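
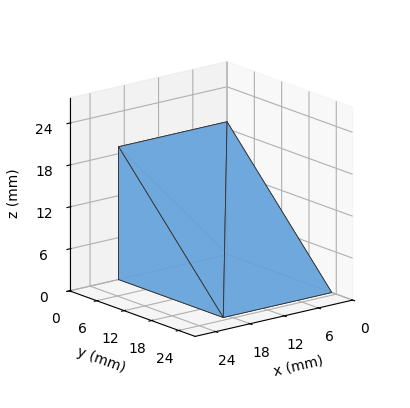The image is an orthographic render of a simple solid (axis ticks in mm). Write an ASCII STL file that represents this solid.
Reading the render: the shape is a wedge (ramp): 19 × 23 mm base, rising to 19 mm along the y=0 edge and sloping linearly to z=0 at y=23 (dimensions read to the nearest mm from the axis ticks). For the STL, each face is triangulated and given an outward normal.

solid part
  facet normal 0.0000 0.0000 -1.0000
    outer loop
      vertex 19.0 23.0 0.0
      vertex 19.0 0.0 0.0
      vertex 0.0 0.0 0.0
    endloop
  endfacet
  facet normal 0.0000 0.0000 -1.0000
    outer loop
      vertex 0.0 23.0 0.0
      vertex 19.0 23.0 0.0
      vertex 0.0 0.0 0.0
    endloop
  endfacet
  facet normal 0.0000 -1.0000 0.0000
    outer loop
      vertex 0.0 0.0 0.0
      vertex 19.0 0.0 0.0
      vertex 19.0 0.0 19.0
    endloop
  endfacet
  facet normal 0.0000 -1.0000 0.0000
    outer loop
      vertex 0.0 0.0 0.0
      vertex 19.0 0.0 19.0
      vertex 0.0 0.0 19.0
    endloop
  endfacet
  facet normal 0.0000 0.6369 0.7710
    outer loop
      vertex 0.0 0.0 19.0
      vertex 19.0 0.0 19.0
      vertex 19.0 23.0 0.0
    endloop
  endfacet
  facet normal 0.0000 0.6369 0.7710
    outer loop
      vertex 0.0 0.0 19.0
      vertex 19.0 23.0 0.0
      vertex 0.0 23.0 0.0
    endloop
  endfacet
  facet normal -1.0000 0.0000 0.0000
    outer loop
      vertex 0.0 0.0 19.0
      vertex 0.0 23.0 0.0
      vertex 0.0 0.0 0.0
    endloop
  endfacet
  facet normal 1.0000 0.0000 0.0000
    outer loop
      vertex 19.0 0.0 0.0
      vertex 19.0 23.0 0.0
      vertex 19.0 0.0 19.0
    endloop
  endfacet
endsolid part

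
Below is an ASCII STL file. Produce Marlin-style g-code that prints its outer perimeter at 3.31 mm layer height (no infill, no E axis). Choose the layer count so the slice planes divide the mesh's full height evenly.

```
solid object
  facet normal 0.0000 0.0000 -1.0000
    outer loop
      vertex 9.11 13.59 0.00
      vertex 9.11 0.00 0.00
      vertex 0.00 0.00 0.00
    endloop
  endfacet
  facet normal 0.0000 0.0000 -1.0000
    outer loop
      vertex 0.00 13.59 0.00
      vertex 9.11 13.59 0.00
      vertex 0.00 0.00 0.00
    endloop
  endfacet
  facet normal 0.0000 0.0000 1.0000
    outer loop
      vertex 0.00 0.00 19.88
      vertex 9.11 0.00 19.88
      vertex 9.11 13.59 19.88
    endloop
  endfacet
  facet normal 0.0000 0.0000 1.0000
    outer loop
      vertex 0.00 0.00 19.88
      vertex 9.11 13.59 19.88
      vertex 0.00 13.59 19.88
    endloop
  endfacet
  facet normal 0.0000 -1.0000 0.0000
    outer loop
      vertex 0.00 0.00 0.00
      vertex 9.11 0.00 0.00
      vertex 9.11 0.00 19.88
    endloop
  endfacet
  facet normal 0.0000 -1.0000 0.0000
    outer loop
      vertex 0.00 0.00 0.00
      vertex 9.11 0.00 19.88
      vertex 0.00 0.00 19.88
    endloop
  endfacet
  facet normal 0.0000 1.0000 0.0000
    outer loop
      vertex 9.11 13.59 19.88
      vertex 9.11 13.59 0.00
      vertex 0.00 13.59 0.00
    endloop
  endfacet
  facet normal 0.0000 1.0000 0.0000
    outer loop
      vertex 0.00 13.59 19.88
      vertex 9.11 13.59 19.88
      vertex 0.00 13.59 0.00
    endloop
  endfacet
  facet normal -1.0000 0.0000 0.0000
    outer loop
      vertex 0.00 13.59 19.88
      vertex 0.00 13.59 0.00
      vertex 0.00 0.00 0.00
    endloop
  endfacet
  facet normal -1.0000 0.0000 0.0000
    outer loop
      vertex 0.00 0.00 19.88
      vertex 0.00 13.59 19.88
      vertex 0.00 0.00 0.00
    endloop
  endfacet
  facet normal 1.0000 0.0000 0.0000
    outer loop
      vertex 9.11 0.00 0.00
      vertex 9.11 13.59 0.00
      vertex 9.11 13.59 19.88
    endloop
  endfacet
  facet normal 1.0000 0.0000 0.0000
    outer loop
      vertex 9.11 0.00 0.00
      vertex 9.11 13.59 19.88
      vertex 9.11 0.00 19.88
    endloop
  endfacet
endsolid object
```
; perimeter-only toolpath
G21 ; units = mm
G90 ; absolute positioning
G28 ; home
; layer 1
G0 Z3.31
G0 X0.00 Y0.00
G1 X9.11 Y0.00
G1 X9.11 Y13.59
G1 X0.00 Y13.59
G1 X0.00 Y0.00
; layer 2
G0 Z6.63
G0 X0.00 Y0.00
G1 X9.11 Y0.00
G1 X9.11 Y13.59
G1 X0.00 Y13.59
G1 X0.00 Y0.00
; layer 3
G0 Z9.94
G0 X0.00 Y0.00
G1 X9.11 Y0.00
G1 X9.11 Y13.59
G1 X0.00 Y13.59
G1 X0.00 Y0.00
; layer 4
G0 Z13.25
G0 X0.00 Y0.00
G1 X9.11 Y0.00
G1 X9.11 Y13.59
G1 X0.00 Y13.59
G1 X0.00 Y0.00
; layer 5
G0 Z16.57
G0 X0.00 Y0.00
G1 X9.11 Y0.00
G1 X9.11 Y13.59
G1 X0.00 Y13.59
G1 X0.00 Y0.00
; layer 6
G0 Z19.88
G0 X0.00 Y0.00
G1 X9.11 Y0.00
G1 X9.11 Y13.59
G1 X0.00 Y13.59
G1 X0.00 Y0.00
M2 ; end

The solid is a rectangular box, roughly 9.11 × 13.6 mm footprint and 19.9 mm tall. Slicing at Δz = 3.31 mm — 6 equal slices spanning the solid's height, so layer i sits at z = i·h/6 — gives 6 non-empty perimeters. Each is a 4-segment closed polygon; G0 lifts to the layer z and rapids to the start vertex, then G1 traces the edges.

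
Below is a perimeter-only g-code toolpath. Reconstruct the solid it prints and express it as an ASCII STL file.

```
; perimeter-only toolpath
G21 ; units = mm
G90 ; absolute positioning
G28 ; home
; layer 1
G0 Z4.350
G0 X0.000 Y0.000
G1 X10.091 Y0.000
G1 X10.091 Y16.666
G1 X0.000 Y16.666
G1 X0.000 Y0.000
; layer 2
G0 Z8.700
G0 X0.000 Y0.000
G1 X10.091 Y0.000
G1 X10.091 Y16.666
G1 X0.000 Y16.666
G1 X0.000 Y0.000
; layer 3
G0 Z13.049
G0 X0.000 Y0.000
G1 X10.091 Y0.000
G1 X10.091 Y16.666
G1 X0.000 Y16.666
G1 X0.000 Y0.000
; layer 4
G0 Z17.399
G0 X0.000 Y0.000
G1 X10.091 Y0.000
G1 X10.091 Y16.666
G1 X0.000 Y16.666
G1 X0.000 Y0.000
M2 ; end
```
solid part
  facet normal 0.0000 0.0000 -1.0000
    outer loop
      vertex 10.091 16.666 0.000
      vertex 10.091 0.000 0.000
      vertex 0.000 0.000 0.000
    endloop
  endfacet
  facet normal 0.0000 0.0000 -1.0000
    outer loop
      vertex 0.000 16.666 0.000
      vertex 10.091 16.666 0.000
      vertex 0.000 0.000 0.000
    endloop
  endfacet
  facet normal 0.0000 0.0000 1.0000
    outer loop
      vertex 0.000 0.000 17.399
      vertex 10.091 0.000 17.399
      vertex 10.091 16.666 17.399
    endloop
  endfacet
  facet normal 0.0000 0.0000 1.0000
    outer loop
      vertex 0.000 0.000 17.399
      vertex 10.091 16.666 17.399
      vertex 0.000 16.666 17.399
    endloop
  endfacet
  facet normal 0.0000 -1.0000 0.0000
    outer loop
      vertex 0.000 0.000 0.000
      vertex 10.091 0.000 0.000
      vertex 10.091 0.000 17.399
    endloop
  endfacet
  facet normal 0.0000 -1.0000 0.0000
    outer loop
      vertex 0.000 0.000 0.000
      vertex 10.091 0.000 17.399
      vertex 0.000 0.000 17.399
    endloop
  endfacet
  facet normal 0.0000 1.0000 0.0000
    outer loop
      vertex 10.091 16.666 17.399
      vertex 10.091 16.666 0.000
      vertex 0.000 16.666 0.000
    endloop
  endfacet
  facet normal 0.0000 1.0000 0.0000
    outer loop
      vertex 0.000 16.666 17.399
      vertex 10.091 16.666 17.399
      vertex 0.000 16.666 0.000
    endloop
  endfacet
  facet normal -1.0000 0.0000 0.0000
    outer loop
      vertex 0.000 16.666 17.399
      vertex 0.000 16.666 0.000
      vertex 0.000 0.000 0.000
    endloop
  endfacet
  facet normal -1.0000 0.0000 0.0000
    outer loop
      vertex 0.000 0.000 17.399
      vertex 0.000 16.666 17.399
      vertex 0.000 0.000 0.000
    endloop
  endfacet
  facet normal 1.0000 0.0000 0.0000
    outer loop
      vertex 10.091 0.000 0.000
      vertex 10.091 16.666 0.000
      vertex 10.091 16.666 17.399
    endloop
  endfacet
  facet normal 1.0000 0.0000 0.0000
    outer loop
      vertex 10.091 0.000 0.000
      vertex 10.091 16.666 17.399
      vertex 10.091 0.000 17.399
    endloop
  endfacet
endsolid part

The G0 Z moves step by Δz≈4.350 mm. Every layer's G1 loop is the same polygon, so the solid is a straight extrusion of it from z=0 to z≈17.4. Closing with flat bottom and top caps and triangulating gives 12 facets — a rectangular box, roughly 10.1 × 16.7 mm footprint and 17.4 mm tall.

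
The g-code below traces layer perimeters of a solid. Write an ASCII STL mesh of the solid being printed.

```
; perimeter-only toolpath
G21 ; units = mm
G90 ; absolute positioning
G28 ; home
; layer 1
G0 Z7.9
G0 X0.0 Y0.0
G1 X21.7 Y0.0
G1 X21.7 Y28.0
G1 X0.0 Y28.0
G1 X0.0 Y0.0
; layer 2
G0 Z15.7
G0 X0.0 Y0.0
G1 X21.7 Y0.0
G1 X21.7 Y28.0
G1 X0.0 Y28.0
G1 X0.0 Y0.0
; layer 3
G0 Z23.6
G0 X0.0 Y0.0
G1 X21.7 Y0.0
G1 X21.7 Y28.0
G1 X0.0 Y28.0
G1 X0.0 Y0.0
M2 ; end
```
solid part
  facet normal 0.0000 0.0000 -1.0000
    outer loop
      vertex 21.7 28.0 0.0
      vertex 21.7 0.0 0.0
      vertex 0.0 0.0 0.0
    endloop
  endfacet
  facet normal 0.0000 0.0000 -1.0000
    outer loop
      vertex 0.0 28.0 0.0
      vertex 21.7 28.0 0.0
      vertex 0.0 0.0 0.0
    endloop
  endfacet
  facet normal 0.0000 0.0000 1.0000
    outer loop
      vertex 0.0 0.0 23.6
      vertex 21.7 0.0 23.6
      vertex 21.7 28.0 23.6
    endloop
  endfacet
  facet normal 0.0000 0.0000 1.0000
    outer loop
      vertex 0.0 0.0 23.6
      vertex 21.7 28.0 23.6
      vertex 0.0 28.0 23.6
    endloop
  endfacet
  facet normal 0.0000 -1.0000 0.0000
    outer loop
      vertex 0.0 0.0 0.0
      vertex 21.7 0.0 0.0
      vertex 21.7 0.0 23.6
    endloop
  endfacet
  facet normal 0.0000 -1.0000 0.0000
    outer loop
      vertex 0.0 0.0 0.0
      vertex 21.7 0.0 23.6
      vertex 0.0 0.0 23.6
    endloop
  endfacet
  facet normal 0.0000 1.0000 0.0000
    outer loop
      vertex 21.7 28.0 23.6
      vertex 21.7 28.0 0.0
      vertex 0.0 28.0 0.0
    endloop
  endfacet
  facet normal 0.0000 1.0000 0.0000
    outer loop
      vertex 0.0 28.0 23.6
      vertex 21.7 28.0 23.6
      vertex 0.0 28.0 0.0
    endloop
  endfacet
  facet normal -1.0000 0.0000 0.0000
    outer loop
      vertex 0.0 28.0 23.6
      vertex 0.0 28.0 0.0
      vertex 0.0 0.0 0.0
    endloop
  endfacet
  facet normal -1.0000 0.0000 0.0000
    outer loop
      vertex 0.0 0.0 23.6
      vertex 0.0 28.0 23.6
      vertex 0.0 0.0 0.0
    endloop
  endfacet
  facet normal 1.0000 0.0000 0.0000
    outer loop
      vertex 21.7 0.0 0.0
      vertex 21.7 28.0 0.0
      vertex 21.7 28.0 23.6
    endloop
  endfacet
  facet normal 1.0000 0.0000 0.0000
    outer loop
      vertex 21.7 0.0 0.0
      vertex 21.7 28.0 23.6
      vertex 21.7 0.0 23.6
    endloop
  endfacet
endsolid part

The G0 Z moves step by Δz≈7.9 mm. Every layer's G1 loop is the same polygon, so the solid is a straight extrusion of it from z=0 to z≈23.6. Closing with flat bottom and top caps and triangulating gives 12 facets — a rectangular box, roughly 21.7 × 28 mm footprint and 23.6 mm tall.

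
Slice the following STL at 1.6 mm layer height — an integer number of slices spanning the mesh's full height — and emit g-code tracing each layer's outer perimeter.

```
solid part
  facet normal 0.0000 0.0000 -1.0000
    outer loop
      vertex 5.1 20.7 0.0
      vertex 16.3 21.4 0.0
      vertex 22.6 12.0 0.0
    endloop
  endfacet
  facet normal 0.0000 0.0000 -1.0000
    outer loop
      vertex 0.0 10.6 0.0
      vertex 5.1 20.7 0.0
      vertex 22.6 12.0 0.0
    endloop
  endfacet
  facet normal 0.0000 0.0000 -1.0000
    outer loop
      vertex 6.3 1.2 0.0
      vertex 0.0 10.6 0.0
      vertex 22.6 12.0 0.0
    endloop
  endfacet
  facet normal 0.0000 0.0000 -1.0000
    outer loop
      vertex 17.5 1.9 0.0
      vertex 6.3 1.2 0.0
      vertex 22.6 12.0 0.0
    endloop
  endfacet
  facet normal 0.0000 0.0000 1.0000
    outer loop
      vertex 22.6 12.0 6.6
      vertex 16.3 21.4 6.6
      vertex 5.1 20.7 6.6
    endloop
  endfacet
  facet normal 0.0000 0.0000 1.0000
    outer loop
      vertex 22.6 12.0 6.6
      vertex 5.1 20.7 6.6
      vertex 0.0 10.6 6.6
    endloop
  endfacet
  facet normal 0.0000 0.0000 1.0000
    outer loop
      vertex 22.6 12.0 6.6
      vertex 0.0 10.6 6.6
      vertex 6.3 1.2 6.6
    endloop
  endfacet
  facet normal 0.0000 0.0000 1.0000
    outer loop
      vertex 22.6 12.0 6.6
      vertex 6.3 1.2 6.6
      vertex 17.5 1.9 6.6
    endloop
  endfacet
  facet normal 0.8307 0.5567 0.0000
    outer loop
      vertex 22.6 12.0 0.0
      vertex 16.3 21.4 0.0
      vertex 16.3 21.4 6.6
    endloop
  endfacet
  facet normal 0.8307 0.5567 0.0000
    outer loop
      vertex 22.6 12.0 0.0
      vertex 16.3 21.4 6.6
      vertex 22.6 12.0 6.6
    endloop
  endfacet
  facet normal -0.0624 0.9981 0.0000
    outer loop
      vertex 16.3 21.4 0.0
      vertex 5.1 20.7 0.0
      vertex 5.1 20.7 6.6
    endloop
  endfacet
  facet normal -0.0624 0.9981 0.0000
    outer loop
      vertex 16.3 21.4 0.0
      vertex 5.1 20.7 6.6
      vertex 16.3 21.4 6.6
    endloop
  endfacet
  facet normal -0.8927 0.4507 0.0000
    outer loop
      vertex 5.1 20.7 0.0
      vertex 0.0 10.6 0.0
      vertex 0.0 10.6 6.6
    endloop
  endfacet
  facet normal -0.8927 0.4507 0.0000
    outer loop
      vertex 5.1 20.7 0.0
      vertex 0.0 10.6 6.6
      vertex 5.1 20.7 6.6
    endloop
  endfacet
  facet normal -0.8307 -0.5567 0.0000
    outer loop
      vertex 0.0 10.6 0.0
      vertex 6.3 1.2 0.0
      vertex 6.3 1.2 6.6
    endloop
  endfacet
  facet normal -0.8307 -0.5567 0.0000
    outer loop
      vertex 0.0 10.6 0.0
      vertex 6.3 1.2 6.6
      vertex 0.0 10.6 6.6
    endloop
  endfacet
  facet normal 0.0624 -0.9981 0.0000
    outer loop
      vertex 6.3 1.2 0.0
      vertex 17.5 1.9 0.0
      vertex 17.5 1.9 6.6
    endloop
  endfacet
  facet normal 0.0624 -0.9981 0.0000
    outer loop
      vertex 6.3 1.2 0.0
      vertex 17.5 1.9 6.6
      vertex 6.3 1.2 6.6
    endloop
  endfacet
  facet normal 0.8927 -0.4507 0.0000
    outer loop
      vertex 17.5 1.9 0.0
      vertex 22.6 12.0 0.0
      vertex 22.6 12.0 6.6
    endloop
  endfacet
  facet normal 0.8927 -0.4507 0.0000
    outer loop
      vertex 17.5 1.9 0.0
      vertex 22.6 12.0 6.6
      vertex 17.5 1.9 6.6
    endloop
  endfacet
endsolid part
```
; perimeter-only toolpath
G21 ; units = mm
G90 ; absolute positioning
G28 ; home
; layer 1
G0 Z1.6
G0 X22.6 Y12.0
G1 X16.3 Y21.4
G1 X5.1 Y20.7
G1 X0.0 Y10.6
G1 X6.3 Y1.2
G1 X17.5 Y1.9
G1 X22.6 Y12.0
; layer 2
G0 Z3.3
G0 X22.6 Y12.0
G1 X16.3 Y21.4
G1 X5.1 Y20.7
G1 X0.0 Y10.6
G1 X6.3 Y1.2
G1 X17.5 Y1.9
G1 X22.6 Y12.0
; layer 3
G0 Z4.9
G0 X22.6 Y12.0
G1 X16.3 Y21.4
G1 X5.1 Y20.7
G1 X0.0 Y10.6
G1 X6.3 Y1.2
G1 X17.5 Y1.9
G1 X22.6 Y12.0
; layer 4
G0 Z6.6
G0 X22.6 Y12.0
G1 X16.3 Y21.4
G1 X5.1 Y20.7
G1 X0.0 Y10.6
G1 X6.3 Y1.2
G1 X17.5 Y1.9
G1 X22.6 Y12.0
M2 ; end

The solid is a regular 6-sided prism (a cylinder approximated with 6 flat sides), circumscribed radius ≈ 11.3 mm, height ≈ 6.6 mm. Slicing at Δz = 1.6 mm — 4 equal slices spanning the solid's height, so layer i sits at z = i·h/4 — gives 4 non-empty perimeters. Each is a 6-segment closed polygon; G0 lifts to the layer z and rapids to the start vertex, then G1 traces the edges.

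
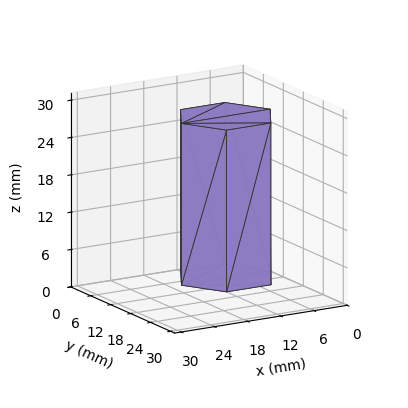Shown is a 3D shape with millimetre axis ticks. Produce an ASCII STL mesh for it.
Reading the render: the shape is a regular 6-sided prism (a cylinder approximated with 6 flat sides), circumscribed radius ≈ 8 mm, height ≈ 26 mm (dimensions read to the nearest mm from the axis ticks). For the STL, each face is triangulated and given an outward normal.

solid part
  facet normal 0.0000 0.0000 -1.0000
    outer loop
      vertex 4.0 14.9 0.0
      vertex 12.0 14.9 0.0
      vertex 16.0 8.0 0.0
    endloop
  endfacet
  facet normal 0.0000 0.0000 -1.0000
    outer loop
      vertex 0.0 8.0 0.0
      vertex 4.0 14.9 0.0
      vertex 16.0 8.0 0.0
    endloop
  endfacet
  facet normal 0.0000 0.0000 -1.0000
    outer loop
      vertex 4.0 1.1 0.0
      vertex 0.0 8.0 0.0
      vertex 16.0 8.0 0.0
    endloop
  endfacet
  facet normal 0.0000 0.0000 -1.0000
    outer loop
      vertex 12.0 1.1 0.0
      vertex 4.0 1.1 0.0
      vertex 16.0 8.0 0.0
    endloop
  endfacet
  facet normal 0.0000 0.0000 1.0000
    outer loop
      vertex 16.0 8.0 26.0
      vertex 12.0 14.9 26.0
      vertex 4.0 14.9 26.0
    endloop
  endfacet
  facet normal 0.0000 0.0000 1.0000
    outer loop
      vertex 16.0 8.0 26.0
      vertex 4.0 14.9 26.0
      vertex 0.0 8.0 26.0
    endloop
  endfacet
  facet normal 0.0000 0.0000 1.0000
    outer loop
      vertex 16.0 8.0 26.0
      vertex 0.0 8.0 26.0
      vertex 4.0 1.1 26.0
    endloop
  endfacet
  facet normal 0.0000 0.0000 1.0000
    outer loop
      vertex 16.0 8.0 26.0
      vertex 4.0 1.1 26.0
      vertex 12.0 1.1 26.0
    endloop
  endfacet
  facet normal 0.8651 0.5015 0.0000
    outer loop
      vertex 16.0 8.0 0.0
      vertex 12.0 14.9 0.0
      vertex 12.0 14.9 26.0
    endloop
  endfacet
  facet normal 0.8651 0.5015 0.0000
    outer loop
      vertex 16.0 8.0 0.0
      vertex 12.0 14.9 26.0
      vertex 16.0 8.0 26.0
    endloop
  endfacet
  facet normal 0.0000 1.0000 0.0000
    outer loop
      vertex 12.0 14.9 0.0
      vertex 4.0 14.9 0.0
      vertex 4.0 14.9 26.0
    endloop
  endfacet
  facet normal 0.0000 1.0000 0.0000
    outer loop
      vertex 12.0 14.9 0.0
      vertex 4.0 14.9 26.0
      vertex 12.0 14.9 26.0
    endloop
  endfacet
  facet normal -0.8651 0.5015 0.0000
    outer loop
      vertex 4.0 14.9 0.0
      vertex 0.0 8.0 0.0
      vertex 0.0 8.0 26.0
    endloop
  endfacet
  facet normal -0.8651 0.5015 0.0000
    outer loop
      vertex 4.0 14.9 0.0
      vertex 0.0 8.0 26.0
      vertex 4.0 14.9 26.0
    endloop
  endfacet
  facet normal -0.8651 -0.5015 0.0000
    outer loop
      vertex 0.0 8.0 0.0
      vertex 4.0 1.1 0.0
      vertex 4.0 1.1 26.0
    endloop
  endfacet
  facet normal -0.8651 -0.5015 0.0000
    outer loop
      vertex 0.0 8.0 0.0
      vertex 4.0 1.1 26.0
      vertex 0.0 8.0 26.0
    endloop
  endfacet
  facet normal 0.0000 -1.0000 0.0000
    outer loop
      vertex 4.0 1.1 0.0
      vertex 12.0 1.1 0.0
      vertex 12.0 1.1 26.0
    endloop
  endfacet
  facet normal 0.0000 -1.0000 0.0000
    outer loop
      vertex 4.0 1.1 0.0
      vertex 12.0 1.1 26.0
      vertex 4.0 1.1 26.0
    endloop
  endfacet
  facet normal 0.8651 -0.5015 0.0000
    outer loop
      vertex 12.0 1.1 0.0
      vertex 16.0 8.0 0.0
      vertex 16.0 8.0 26.0
    endloop
  endfacet
  facet normal 0.8651 -0.5015 0.0000
    outer loop
      vertex 12.0 1.1 0.0
      vertex 16.0 8.0 26.0
      vertex 12.0 1.1 26.0
    endloop
  endfacet
endsolid part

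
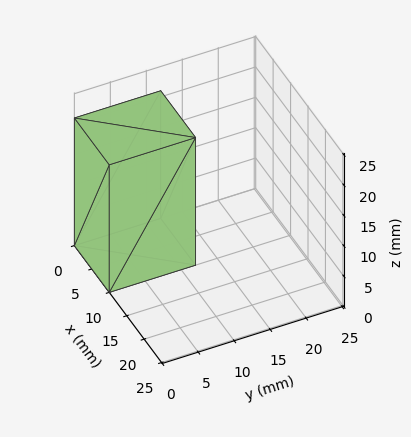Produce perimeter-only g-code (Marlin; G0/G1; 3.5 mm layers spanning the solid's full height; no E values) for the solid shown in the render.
Reading the render: the shape is a rectangular box, roughly 10 × 12 mm footprint and 21 mm tall (dimensions read to the nearest mm from the axis ticks). For the g-code, the solid's height is divided into equal slices at the stated Δz and each level perimeter traced with G1 moves after a G0 lift.

; perimeter-only toolpath
G21 ; units = mm
G90 ; absolute positioning
G28 ; home
; layer 1
G0 Z3.5
G0 X0.0 Y0.0
G1 X10.0 Y0.0
G1 X10.0 Y12.0
G1 X0.0 Y12.0
G1 X0.0 Y0.0
; layer 2
G0 Z7.0
G0 X0.0 Y0.0
G1 X10.0 Y0.0
G1 X10.0 Y12.0
G1 X0.0 Y12.0
G1 X0.0 Y0.0
; layer 3
G0 Z10.5
G0 X0.0 Y0.0
G1 X10.0 Y0.0
G1 X10.0 Y12.0
G1 X0.0 Y12.0
G1 X0.0 Y0.0
; layer 4
G0 Z14.0
G0 X0.0 Y0.0
G1 X10.0 Y0.0
G1 X10.0 Y12.0
G1 X0.0 Y12.0
G1 X0.0 Y0.0
; layer 5
G0 Z17.5
G0 X0.0 Y0.0
G1 X10.0 Y0.0
G1 X10.0 Y12.0
G1 X0.0 Y12.0
G1 X0.0 Y0.0
; layer 6
G0 Z21.0
G0 X0.0 Y0.0
G1 X10.0 Y0.0
G1 X10.0 Y12.0
G1 X0.0 Y12.0
G1 X0.0 Y0.0
M2 ; end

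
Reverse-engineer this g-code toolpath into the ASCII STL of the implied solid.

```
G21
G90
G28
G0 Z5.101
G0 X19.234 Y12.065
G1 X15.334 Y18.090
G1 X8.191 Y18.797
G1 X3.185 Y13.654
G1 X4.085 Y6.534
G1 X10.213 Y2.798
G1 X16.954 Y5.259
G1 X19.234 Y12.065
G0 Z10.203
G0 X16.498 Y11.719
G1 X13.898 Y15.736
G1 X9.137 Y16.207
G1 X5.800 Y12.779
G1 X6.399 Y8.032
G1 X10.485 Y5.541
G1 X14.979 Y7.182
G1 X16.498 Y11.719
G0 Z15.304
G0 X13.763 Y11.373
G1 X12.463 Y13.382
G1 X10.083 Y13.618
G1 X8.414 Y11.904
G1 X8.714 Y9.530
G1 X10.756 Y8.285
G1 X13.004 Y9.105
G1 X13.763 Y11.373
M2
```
solid part
  facet normal 0.0000 0.0000 -1.0000
    outer loop
      vertex 7.246 21.387 0.000
      vertex 16.769 20.444 0.000
      vertex 21.969 12.410 0.000
    endloop
  endfacet
  facet normal 0.0000 0.0000 -1.0000
    outer loop
      vertex 0.571 14.530 0.000
      vertex 7.246 21.387 0.000
      vertex 21.969 12.410 0.000
    endloop
  endfacet
  facet normal 0.0000 0.0000 -1.0000
    outer loop
      vertex 1.770 5.036 0.000
      vertex 0.571 14.530 0.000
      vertex 21.969 12.410 0.000
    endloop
  endfacet
  facet normal 0.0000 0.0000 -1.0000
    outer loop
      vertex 9.941 0.054 0.000
      vertex 1.770 5.036 0.000
      vertex 21.969 12.410 0.000
    endloop
  endfacet
  facet normal 0.0000 0.0000 -1.0000
    outer loop
      vertex 18.930 3.336 0.000
      vertex 9.941 0.054 0.000
      vertex 21.969 12.410 0.000
    endloop
  endfacet
  facet normal 0.7548 0.4885 0.4378
    outer loop
      vertex 21.969 12.410 0.000
      vertex 16.769 20.444 0.000
      vertex 11.028 11.028 20.406
    endloop
  endfacet
  facet normal 0.0886 0.8947 0.4378
    outer loop
      vertex 16.769 20.444 0.000
      vertex 7.246 21.387 0.000
      vertex 11.028 11.028 20.406
    endloop
  endfacet
  facet normal -0.6442 0.6271 0.4378
    outer loop
      vertex 7.246 21.387 0.000
      vertex 0.571 14.530 0.000
      vertex 11.028 11.028 20.406
    endloop
  endfacet
  facet normal -0.8920 -0.1127 0.4378
    outer loop
      vertex 0.571 14.530 0.000
      vertex 1.770 5.036 0.000
      vertex 11.028 11.028 20.406
    endloop
  endfacet
  facet normal -0.4681 -0.7677 0.4378
    outer loop
      vertex 1.770 5.036 0.000
      vertex 9.941 0.054 0.000
      vertex 11.028 11.028 20.406
    endloop
  endfacet
  facet normal 0.3084 -0.8446 0.4378
    outer loop
      vertex 9.941 0.054 0.000
      vertex 18.930 3.336 0.000
      vertex 11.028 11.028 20.406
    endloop
  endfacet
  facet normal 0.8525 -0.2855 0.4378
    outer loop
      vertex 18.930 3.336 0.000
      vertex 21.969 12.410 0.000
      vertex 11.028 11.028 20.406
    endloop
  endfacet
endsolid part

The G0 Z moves step by Δz≈5.101 mm. The G1 loops shrink linearly with z, so the solid tapers from its base footprint up to z≈20.4. Closing with a flat bottom cap and the tapered top and triangulating gives 12 facets — a regular 7-sided pyramid, base circumscribed radius ≈ 11 mm, apex at z ≈ 20.4 mm.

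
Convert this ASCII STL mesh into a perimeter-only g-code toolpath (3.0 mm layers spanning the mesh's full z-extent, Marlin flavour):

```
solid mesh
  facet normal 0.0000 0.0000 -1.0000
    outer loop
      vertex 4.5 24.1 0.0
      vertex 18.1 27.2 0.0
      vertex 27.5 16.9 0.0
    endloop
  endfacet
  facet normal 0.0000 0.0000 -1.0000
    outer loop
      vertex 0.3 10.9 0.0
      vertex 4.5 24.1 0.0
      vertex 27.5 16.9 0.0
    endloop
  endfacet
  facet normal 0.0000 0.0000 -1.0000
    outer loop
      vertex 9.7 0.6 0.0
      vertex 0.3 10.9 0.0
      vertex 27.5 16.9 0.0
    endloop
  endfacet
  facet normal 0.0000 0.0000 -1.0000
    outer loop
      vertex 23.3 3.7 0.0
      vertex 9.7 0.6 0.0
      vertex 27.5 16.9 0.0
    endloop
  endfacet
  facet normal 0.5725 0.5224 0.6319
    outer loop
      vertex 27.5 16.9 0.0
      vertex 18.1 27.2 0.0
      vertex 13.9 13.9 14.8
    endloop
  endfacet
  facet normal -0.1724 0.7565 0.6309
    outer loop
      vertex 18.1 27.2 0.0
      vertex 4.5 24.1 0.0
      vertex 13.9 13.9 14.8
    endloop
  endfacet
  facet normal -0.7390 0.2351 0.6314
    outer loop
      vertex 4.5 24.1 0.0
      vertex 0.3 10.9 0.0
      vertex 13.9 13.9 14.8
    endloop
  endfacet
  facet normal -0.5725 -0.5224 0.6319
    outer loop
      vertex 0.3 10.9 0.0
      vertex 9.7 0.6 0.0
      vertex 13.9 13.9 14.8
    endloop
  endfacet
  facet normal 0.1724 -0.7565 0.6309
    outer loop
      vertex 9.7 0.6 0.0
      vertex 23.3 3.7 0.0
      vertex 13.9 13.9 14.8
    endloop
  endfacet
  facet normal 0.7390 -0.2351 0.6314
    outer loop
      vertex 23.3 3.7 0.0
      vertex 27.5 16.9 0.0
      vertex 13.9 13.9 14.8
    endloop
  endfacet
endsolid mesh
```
; perimeter-only toolpath
G21 ; units = mm
G90 ; absolute positioning
G28 ; home
; layer 1
G0 Z3.0
G0 X24.8 Y16.3
G1 X17.3 Y24.5
G1 X6.4 Y22.1
G1 X3.0 Y11.5
G1 X10.5 Y3.3
G1 X21.4 Y5.7
G1 X24.8 Y16.3
; layer 2
G0 Z5.9
G0 X22.1 Y15.7
G1 X16.4 Y21.9
G1 X8.3 Y20.0
G1 X5.7 Y12.1
G1 X11.4 Y5.9
G1 X19.5 Y7.8
G1 X22.1 Y15.7
; layer 3
G0 Z8.9
G0 X19.3 Y15.1
G1 X15.6 Y19.2
G1 X10.1 Y18.0
G1 X8.5 Y12.7
G1 X12.2 Y8.6
G1 X17.7 Y9.8
G1 X19.3 Y15.1
; layer 4
G0 Z11.8
G0 X16.6 Y14.5
G1 X14.7 Y16.6
G1 X12.0 Y15.9
G1 X11.2 Y13.3
G1 X13.1 Y11.2
G1 X15.8 Y11.9
G1 X16.6 Y14.5
M2 ; end

The solid is a regular 6-sided pyramid, base circumscribed radius ≈ 13.9 mm, apex at z ≈ 14.8 mm. Slicing at Δz = 3.0 mm — 5 equal slices spanning the solid's height, so layer i sits at z = i·h/5 — gives 4 non-empty perimeters. Each is a 6-segment closed polygon; G0 lifts to the layer z and rapids to the start vertex, then G1 traces the edges. The cross-section shrinks linearly with z (the slice at the apex is degenerate and omitted).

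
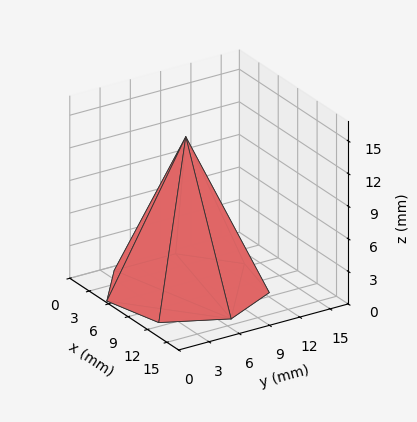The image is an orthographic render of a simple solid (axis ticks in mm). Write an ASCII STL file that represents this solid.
Reading the render: the shape is a regular 7-sided pyramid, base circumscribed radius ≈ 7 mm, apex at z ≈ 14 mm (dimensions read to the nearest mm from the axis ticks). For the STL, each face is triangulated and given an outward normal.

solid part
  facet normal 0.0000 0.0000 -1.0000
    outer loop
      vertex 5.44 13.82 0.00
      vertex 11.36 12.47 0.00
      vertex 14.00 7.00 0.00
    endloop
  endfacet
  facet normal 0.0000 0.0000 -1.0000
    outer loop
      vertex 0.69 10.04 0.00
      vertex 5.44 13.82 0.00
      vertex 14.00 7.00 0.00
    endloop
  endfacet
  facet normal 0.0000 0.0000 -1.0000
    outer loop
      vertex 0.69 3.96 0.00
      vertex 0.69 10.04 0.00
      vertex 14.00 7.00 0.00
    endloop
  endfacet
  facet normal 0.0000 0.0000 -1.0000
    outer loop
      vertex 5.44 0.18 0.00
      vertex 0.69 3.96 0.00
      vertex 14.00 7.00 0.00
    endloop
  endfacet
  facet normal 0.0000 0.0000 -1.0000
    outer loop
      vertex 11.36 1.53 0.00
      vertex 5.44 0.18 0.00
      vertex 14.00 7.00 0.00
    endloop
  endfacet
  facet normal 0.8212 0.3963 0.4106
    outer loop
      vertex 14.00 7.00 0.00
      vertex 11.36 12.47 0.00
      vertex 7.00 7.00 14.00
    endloop
  endfacet
  facet normal 0.2027 0.8890 0.4105
    outer loop
      vertex 11.36 12.47 0.00
      vertex 5.44 13.82 0.00
      vertex 7.00 7.00 14.00
    endloop
  endfacet
  facet normal -0.5677 0.7134 0.4108
    outer loop
      vertex 5.44 13.82 0.00
      vertex 0.69 10.04 0.00
      vertex 7.00 7.00 14.00
    endloop
  endfacet
  facet normal -0.9117 0.0000 0.4109
    outer loop
      vertex 0.69 10.04 0.00
      vertex 0.69 3.96 0.00
      vertex 7.00 7.00 14.00
    endloop
  endfacet
  facet normal -0.5677 -0.7134 0.4108
    outer loop
      vertex 0.69 3.96 0.00
      vertex 5.44 0.18 0.00
      vertex 7.00 7.00 14.00
    endloop
  endfacet
  facet normal 0.2027 -0.8890 0.4105
    outer loop
      vertex 5.44 0.18 0.00
      vertex 11.36 1.53 0.00
      vertex 7.00 7.00 14.00
    endloop
  endfacet
  facet normal 0.8212 -0.3963 0.4106
    outer loop
      vertex 11.36 1.53 0.00
      vertex 14.00 7.00 0.00
      vertex 7.00 7.00 14.00
    endloop
  endfacet
endsolid part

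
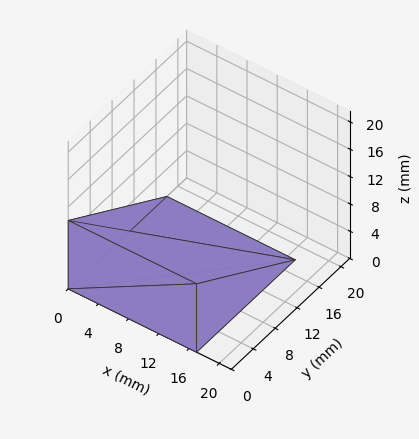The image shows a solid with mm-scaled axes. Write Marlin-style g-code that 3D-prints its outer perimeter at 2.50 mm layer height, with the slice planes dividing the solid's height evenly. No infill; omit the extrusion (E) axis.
Reading the render: the shape is a wedge (ramp): 17 × 18 mm base, rising to 10 mm along the y=0 edge and sloping linearly to z=0 at y=18 (dimensions read to the nearest mm from the axis ticks). For the g-code, the solid's height is divided into equal slices at the stated Δz and each level perimeter traced with G1 moves after a G0 lift.

; perimeter-only toolpath
G21 ; units = mm
G90 ; absolute positioning
G28 ; home
; layer 1
G0 Z2.50
G0 X0.00 Y0.00
G1 X17.00 Y0.00
G1 X17.00 Y13.50
G1 X0.00 Y13.50
G1 X0.00 Y0.00
; layer 2
G0 Z5.00
G0 X0.00 Y0.00
G1 X17.00 Y0.00
G1 X17.00 Y9.00
G1 X0.00 Y9.00
G1 X0.00 Y0.00
; layer 3
G0 Z7.50
G0 X0.00 Y0.00
G1 X17.00 Y0.00
G1 X17.00 Y4.50
G1 X0.00 Y4.50
G1 X0.00 Y0.00
M2 ; end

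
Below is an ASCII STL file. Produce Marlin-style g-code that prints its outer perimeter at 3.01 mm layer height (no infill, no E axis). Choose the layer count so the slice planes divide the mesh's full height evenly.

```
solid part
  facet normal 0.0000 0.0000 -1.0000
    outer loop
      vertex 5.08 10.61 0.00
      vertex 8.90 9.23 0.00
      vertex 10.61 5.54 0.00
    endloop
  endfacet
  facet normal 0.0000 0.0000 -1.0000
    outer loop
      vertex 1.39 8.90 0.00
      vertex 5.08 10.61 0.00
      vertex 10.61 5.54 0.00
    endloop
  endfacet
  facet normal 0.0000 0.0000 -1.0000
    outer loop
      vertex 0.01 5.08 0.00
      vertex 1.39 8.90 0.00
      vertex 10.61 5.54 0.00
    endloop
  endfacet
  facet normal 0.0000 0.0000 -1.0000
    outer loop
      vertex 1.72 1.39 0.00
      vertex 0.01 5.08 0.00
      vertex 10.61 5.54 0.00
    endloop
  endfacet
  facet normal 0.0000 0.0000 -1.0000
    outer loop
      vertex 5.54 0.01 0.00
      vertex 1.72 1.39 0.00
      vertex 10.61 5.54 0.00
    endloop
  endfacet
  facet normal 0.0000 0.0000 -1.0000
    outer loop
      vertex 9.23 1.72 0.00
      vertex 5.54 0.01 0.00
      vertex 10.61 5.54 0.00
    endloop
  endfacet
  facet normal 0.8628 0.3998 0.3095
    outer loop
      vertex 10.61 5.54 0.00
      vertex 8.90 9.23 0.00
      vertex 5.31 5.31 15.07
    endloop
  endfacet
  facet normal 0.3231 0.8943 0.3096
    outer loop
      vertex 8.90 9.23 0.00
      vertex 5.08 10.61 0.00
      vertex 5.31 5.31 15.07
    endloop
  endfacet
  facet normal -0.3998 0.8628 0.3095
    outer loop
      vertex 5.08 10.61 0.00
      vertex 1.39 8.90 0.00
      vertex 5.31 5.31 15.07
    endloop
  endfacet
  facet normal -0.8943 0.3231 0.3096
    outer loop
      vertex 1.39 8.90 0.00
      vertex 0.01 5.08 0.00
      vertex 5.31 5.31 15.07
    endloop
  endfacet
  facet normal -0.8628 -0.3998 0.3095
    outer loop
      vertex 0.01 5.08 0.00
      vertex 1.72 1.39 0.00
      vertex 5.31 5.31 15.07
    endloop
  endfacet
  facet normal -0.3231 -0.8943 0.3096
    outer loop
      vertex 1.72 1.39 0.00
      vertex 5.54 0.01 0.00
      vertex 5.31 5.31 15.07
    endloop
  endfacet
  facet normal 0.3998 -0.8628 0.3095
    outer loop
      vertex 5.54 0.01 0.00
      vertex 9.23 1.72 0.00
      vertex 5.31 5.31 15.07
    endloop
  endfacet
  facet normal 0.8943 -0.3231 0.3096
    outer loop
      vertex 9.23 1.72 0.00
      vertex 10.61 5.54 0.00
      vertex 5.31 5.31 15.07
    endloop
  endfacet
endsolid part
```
; perimeter-only toolpath
G21 ; units = mm
G90 ; absolute positioning
G28 ; home
; layer 1
G0 Z3.01
G0 X9.55 Y5.49
G1 X8.18 Y8.45
G1 X5.13 Y9.55
G1 X2.17 Y8.18
G1 X1.07 Y5.13
G1 X2.44 Y2.17
G1 X5.49 Y1.07
G1 X8.45 Y2.44
G1 X9.55 Y5.49
; layer 2
G0 Z6.03
G0 X8.49 Y5.45
G1 X7.46 Y7.66
G1 X5.17 Y8.49
G1 X2.96 Y7.46
G1 X2.13 Y5.17
G1 X3.16 Y2.96
G1 X5.45 Y2.13
G1 X7.66 Y3.16
G1 X8.49 Y5.45
; layer 3
G0 Z9.04
G0 X7.43 Y5.40
G1 X6.75 Y6.88
G1 X5.22 Y7.43
G1 X3.74 Y6.75
G1 X3.19 Y5.22
G1 X3.87 Y3.74
G1 X5.40 Y3.19
G1 X6.88 Y3.87
G1 X7.43 Y5.40
; layer 4
G0 Z12.06
G0 X6.37 Y5.36
G1 X6.03 Y6.09
G1 X5.26 Y6.37
G1 X4.53 Y6.03
G1 X4.25 Y5.26
G1 X4.59 Y4.53
G1 X5.36 Y4.25
G1 X6.09 Y4.59
G1 X6.37 Y5.36
M2 ; end

The solid is a regular 8-sided pyramid, base circumscribed radius ≈ 5.31 mm, apex at z ≈ 15.1 mm. Slicing at Δz = 3.01 mm — 5 equal slices spanning the solid's height, so layer i sits at z = i·h/5 — gives 4 non-empty perimeters. Each is a 8-segment closed polygon; G0 lifts to the layer z and rapids to the start vertex, then G1 traces the edges. The cross-section shrinks linearly with z (the slice at the apex is degenerate and omitted).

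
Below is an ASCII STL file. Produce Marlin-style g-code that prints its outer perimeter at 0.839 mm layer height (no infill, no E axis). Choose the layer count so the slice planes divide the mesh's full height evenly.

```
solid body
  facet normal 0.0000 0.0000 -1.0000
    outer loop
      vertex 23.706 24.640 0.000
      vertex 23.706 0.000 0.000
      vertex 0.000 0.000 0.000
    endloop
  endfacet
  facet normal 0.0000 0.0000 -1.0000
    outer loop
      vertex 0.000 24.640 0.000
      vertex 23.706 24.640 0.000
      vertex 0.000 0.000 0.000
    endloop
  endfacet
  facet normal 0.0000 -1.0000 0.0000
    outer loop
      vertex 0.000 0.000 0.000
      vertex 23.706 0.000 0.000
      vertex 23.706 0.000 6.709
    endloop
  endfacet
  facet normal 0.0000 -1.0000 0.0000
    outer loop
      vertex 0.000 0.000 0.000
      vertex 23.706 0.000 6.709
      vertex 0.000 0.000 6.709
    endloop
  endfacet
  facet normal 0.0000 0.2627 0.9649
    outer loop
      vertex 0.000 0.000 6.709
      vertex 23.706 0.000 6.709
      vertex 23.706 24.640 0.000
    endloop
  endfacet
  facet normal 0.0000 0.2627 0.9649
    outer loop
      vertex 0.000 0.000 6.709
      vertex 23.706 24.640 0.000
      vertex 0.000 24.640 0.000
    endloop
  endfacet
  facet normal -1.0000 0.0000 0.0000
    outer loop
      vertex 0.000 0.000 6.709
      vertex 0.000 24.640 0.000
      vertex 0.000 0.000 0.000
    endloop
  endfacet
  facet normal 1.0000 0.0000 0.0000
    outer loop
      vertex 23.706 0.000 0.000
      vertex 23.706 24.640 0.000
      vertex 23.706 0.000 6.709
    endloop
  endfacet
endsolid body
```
; perimeter-only toolpath
G21 ; units = mm
G90 ; absolute positioning
G28 ; home
; layer 1
G0 Z0.839
G0 X0.000 Y0.000
G1 X23.706 Y0.000
G1 X23.706 Y21.560
G1 X0.000 Y21.560
G1 X0.000 Y0.000
; layer 2
G0 Z1.677
G0 X0.000 Y0.000
G1 X23.706 Y0.000
G1 X23.706 Y18.480
G1 X0.000 Y18.480
G1 X0.000 Y0.000
; layer 3
G0 Z2.516
G0 X0.000 Y0.000
G1 X23.706 Y0.000
G1 X23.706 Y15.400
G1 X0.000 Y15.400
G1 X0.000 Y0.000
; layer 4
G0 Z3.354
G0 X0.000 Y0.000
G1 X23.706 Y0.000
G1 X23.706 Y12.320
G1 X0.000 Y12.320
G1 X0.000 Y0.000
; layer 5
G0 Z4.193
G0 X0.000 Y0.000
G1 X23.706 Y0.000
G1 X23.706 Y9.240
G1 X0.000 Y9.240
G1 X0.000 Y0.000
; layer 6
G0 Z5.032
G0 X0.000 Y0.000
G1 X23.706 Y0.000
G1 X23.706 Y6.160
G1 X0.000 Y6.160
G1 X0.000 Y0.000
; layer 7
G0 Z5.870
G0 X0.000 Y0.000
G1 X23.706 Y0.000
G1 X23.706 Y3.080
G1 X0.000 Y3.080
G1 X0.000 Y0.000
M2 ; end

The solid is a wedge (ramp): 23.7 × 24.6 mm base, rising to 6.71 mm along the y=0 edge and sloping linearly to z=0 at y=24.6. Slicing at Δz = 0.839 mm — 8 equal slices spanning the solid's height, so layer i sits at z = i·h/8 — gives 7 non-empty perimeters. Each is a 4-segment closed polygon; G0 lifts to the layer z and rapids to the start vertex, then G1 traces the edges. The cross-section shrinks linearly with z (the slice at the apex is degenerate and omitted).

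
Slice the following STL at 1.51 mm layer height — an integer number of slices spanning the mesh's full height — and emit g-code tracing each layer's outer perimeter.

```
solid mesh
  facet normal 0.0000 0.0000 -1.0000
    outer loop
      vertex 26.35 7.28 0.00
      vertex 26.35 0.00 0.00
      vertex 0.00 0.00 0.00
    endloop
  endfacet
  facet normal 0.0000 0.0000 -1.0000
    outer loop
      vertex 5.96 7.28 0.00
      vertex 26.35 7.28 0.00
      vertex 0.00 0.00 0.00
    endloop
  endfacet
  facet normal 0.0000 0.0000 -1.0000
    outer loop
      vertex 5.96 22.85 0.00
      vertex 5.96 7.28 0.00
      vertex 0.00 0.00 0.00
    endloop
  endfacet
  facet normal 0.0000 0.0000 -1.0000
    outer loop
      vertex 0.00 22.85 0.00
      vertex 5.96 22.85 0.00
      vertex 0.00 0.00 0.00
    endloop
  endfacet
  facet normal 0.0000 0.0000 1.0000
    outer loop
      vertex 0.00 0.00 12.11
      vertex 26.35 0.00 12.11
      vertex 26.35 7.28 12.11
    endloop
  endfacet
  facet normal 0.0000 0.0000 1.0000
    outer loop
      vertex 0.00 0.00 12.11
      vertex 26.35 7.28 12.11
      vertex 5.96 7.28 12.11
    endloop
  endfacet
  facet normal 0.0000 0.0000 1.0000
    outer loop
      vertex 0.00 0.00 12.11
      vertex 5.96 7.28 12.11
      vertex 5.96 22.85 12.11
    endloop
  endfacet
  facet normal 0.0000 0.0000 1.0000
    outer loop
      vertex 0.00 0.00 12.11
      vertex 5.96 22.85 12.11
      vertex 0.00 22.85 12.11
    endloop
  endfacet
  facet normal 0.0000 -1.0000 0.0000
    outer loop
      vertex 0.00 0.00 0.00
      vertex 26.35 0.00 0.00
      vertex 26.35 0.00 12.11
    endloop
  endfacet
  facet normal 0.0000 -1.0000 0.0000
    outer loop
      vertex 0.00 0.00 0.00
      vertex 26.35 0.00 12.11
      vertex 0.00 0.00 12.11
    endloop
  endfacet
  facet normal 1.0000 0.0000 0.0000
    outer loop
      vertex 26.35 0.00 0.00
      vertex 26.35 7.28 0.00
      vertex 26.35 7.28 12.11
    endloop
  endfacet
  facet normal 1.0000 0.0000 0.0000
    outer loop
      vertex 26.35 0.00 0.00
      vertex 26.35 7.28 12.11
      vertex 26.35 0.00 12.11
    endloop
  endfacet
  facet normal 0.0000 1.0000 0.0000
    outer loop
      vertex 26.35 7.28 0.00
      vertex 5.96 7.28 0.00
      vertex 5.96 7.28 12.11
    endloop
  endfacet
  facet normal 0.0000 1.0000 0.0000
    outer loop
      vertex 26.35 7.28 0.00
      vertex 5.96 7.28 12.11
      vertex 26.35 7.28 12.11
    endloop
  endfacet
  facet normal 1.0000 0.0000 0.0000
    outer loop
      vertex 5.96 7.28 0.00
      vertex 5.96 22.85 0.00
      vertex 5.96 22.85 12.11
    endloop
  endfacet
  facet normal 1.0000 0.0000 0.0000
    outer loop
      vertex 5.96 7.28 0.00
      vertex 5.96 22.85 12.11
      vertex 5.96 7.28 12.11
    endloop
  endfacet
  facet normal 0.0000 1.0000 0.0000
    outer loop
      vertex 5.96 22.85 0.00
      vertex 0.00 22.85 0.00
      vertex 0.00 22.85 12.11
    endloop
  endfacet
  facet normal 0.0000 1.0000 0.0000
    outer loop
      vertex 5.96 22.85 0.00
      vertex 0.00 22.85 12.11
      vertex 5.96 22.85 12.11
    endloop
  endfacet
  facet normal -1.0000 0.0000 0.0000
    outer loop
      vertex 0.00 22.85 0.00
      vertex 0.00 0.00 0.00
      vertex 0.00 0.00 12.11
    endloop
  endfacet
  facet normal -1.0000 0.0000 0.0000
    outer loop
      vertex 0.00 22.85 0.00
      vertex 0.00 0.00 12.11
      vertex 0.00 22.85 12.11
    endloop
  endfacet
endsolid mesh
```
; perimeter-only toolpath
G21 ; units = mm
G90 ; absolute positioning
G28 ; home
; layer 1
G0 Z1.51
G0 X0.00 Y0.00
G1 X26.35 Y0.00
G1 X26.35 Y7.28
G1 X5.96 Y7.28
G1 X5.96 Y22.85
G1 X0.00 Y22.85
G1 X0.00 Y0.00
; layer 2
G0 Z3.03
G0 X0.00 Y0.00
G1 X26.35 Y0.00
G1 X26.35 Y7.28
G1 X5.96 Y7.28
G1 X5.96 Y22.85
G1 X0.00 Y22.85
G1 X0.00 Y0.00
; layer 3
G0 Z4.54
G0 X0.00 Y0.00
G1 X26.35 Y0.00
G1 X26.35 Y7.28
G1 X5.96 Y7.28
G1 X5.96 Y22.85
G1 X0.00 Y22.85
G1 X0.00 Y0.00
; layer 4
G0 Z6.05
G0 X0.00 Y0.00
G1 X26.35 Y0.00
G1 X26.35 Y7.28
G1 X5.96 Y7.28
G1 X5.96 Y22.85
G1 X0.00 Y22.85
G1 X0.00 Y0.00
; layer 5
G0 Z7.57
G0 X0.00 Y0.00
G1 X26.35 Y0.00
G1 X26.35 Y7.28
G1 X5.96 Y7.28
G1 X5.96 Y22.85
G1 X0.00 Y22.85
G1 X0.00 Y0.00
; layer 6
G0 Z9.08
G0 X0.00 Y0.00
G1 X26.35 Y0.00
G1 X26.35 Y7.28
G1 X5.96 Y7.28
G1 X5.96 Y22.85
G1 X0.00 Y22.85
G1 X0.00 Y0.00
; layer 7
G0 Z10.60
G0 X0.00 Y0.00
G1 X26.35 Y0.00
G1 X26.35 Y7.28
G1 X5.96 Y7.28
G1 X5.96 Y22.85
G1 X0.00 Y22.85
G1 X0.00 Y0.00
; layer 8
G0 Z12.11
G0 X0.00 Y0.00
G1 X26.35 Y0.00
G1 X26.35 Y7.28
G1 X5.96 Y7.28
G1 X5.96 Y22.85
G1 X0.00 Y22.85
G1 X0.00 Y0.00
M2 ; end

The solid is an L-shaped prism: outer 26.4 × 22.9 mm, arm thicknesses ≈ 7.28 mm (horizontal) and 5.96 mm (vertical), extruded 12.1 mm in z. Slicing at Δz = 1.51 mm — 8 equal slices spanning the solid's height, so layer i sits at z = i·h/8 — gives 8 non-empty perimeters. Each is a 6-segment closed polygon; G0 lifts to the layer z and rapids to the start vertex, then G1 traces the edges.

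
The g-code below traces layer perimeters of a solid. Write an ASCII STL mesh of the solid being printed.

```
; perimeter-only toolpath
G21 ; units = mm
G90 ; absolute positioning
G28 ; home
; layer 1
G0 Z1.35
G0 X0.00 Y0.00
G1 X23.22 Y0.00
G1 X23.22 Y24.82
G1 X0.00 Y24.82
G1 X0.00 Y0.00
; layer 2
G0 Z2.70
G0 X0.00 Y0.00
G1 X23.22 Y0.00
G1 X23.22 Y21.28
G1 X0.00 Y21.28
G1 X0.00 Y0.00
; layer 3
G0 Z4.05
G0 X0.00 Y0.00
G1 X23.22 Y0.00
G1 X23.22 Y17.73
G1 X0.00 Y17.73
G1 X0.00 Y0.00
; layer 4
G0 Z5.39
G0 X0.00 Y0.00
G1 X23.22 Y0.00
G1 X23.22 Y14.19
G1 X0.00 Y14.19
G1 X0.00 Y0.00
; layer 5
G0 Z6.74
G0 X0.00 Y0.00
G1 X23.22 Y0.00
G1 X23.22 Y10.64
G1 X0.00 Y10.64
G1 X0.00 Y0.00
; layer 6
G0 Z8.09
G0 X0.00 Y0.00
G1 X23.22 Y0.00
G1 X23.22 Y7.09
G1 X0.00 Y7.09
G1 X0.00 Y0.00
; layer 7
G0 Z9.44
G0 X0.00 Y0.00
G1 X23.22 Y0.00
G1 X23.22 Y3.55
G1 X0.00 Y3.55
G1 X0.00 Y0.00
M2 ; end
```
solid part
  facet normal 0.0000 0.0000 -1.0000
    outer loop
      vertex 23.22 28.37 0.00
      vertex 23.22 0.00 0.00
      vertex 0.00 0.00 0.00
    endloop
  endfacet
  facet normal 0.0000 0.0000 -1.0000
    outer loop
      vertex 0.00 28.37 0.00
      vertex 23.22 28.37 0.00
      vertex 0.00 0.00 0.00
    endloop
  endfacet
  facet normal 0.0000 -1.0000 0.0000
    outer loop
      vertex 0.00 0.00 0.00
      vertex 23.22 0.00 0.00
      vertex 23.22 0.00 10.79
    endloop
  endfacet
  facet normal 0.0000 -1.0000 0.0000
    outer loop
      vertex 0.00 0.00 0.00
      vertex 23.22 0.00 10.79
      vertex 0.00 0.00 10.79
    endloop
  endfacet
  facet normal 0.0000 0.3555 0.9347
    outer loop
      vertex 0.00 0.00 10.79
      vertex 23.22 0.00 10.79
      vertex 23.22 28.37 0.00
    endloop
  endfacet
  facet normal 0.0000 0.3555 0.9347
    outer loop
      vertex 0.00 0.00 10.79
      vertex 23.22 28.37 0.00
      vertex 0.00 28.37 0.00
    endloop
  endfacet
  facet normal -1.0000 0.0000 0.0000
    outer loop
      vertex 0.00 0.00 10.79
      vertex 0.00 28.37 0.00
      vertex 0.00 0.00 0.00
    endloop
  endfacet
  facet normal 1.0000 0.0000 0.0000
    outer loop
      vertex 23.22 0.00 0.00
      vertex 23.22 28.37 0.00
      vertex 23.22 0.00 10.79
    endloop
  endfacet
endsolid part

The G0 Z moves step by Δz≈1.35 mm. The G1 loops shrink linearly with z, so the solid tapers from its base footprint up to z≈10.8. Closing with a flat bottom cap and the tapered top and triangulating gives 8 facets — a wedge (ramp): 23.2 × 28.4 mm base, rising to 10.8 mm along the y=0 edge and sloping linearly to z=0 at y=28.4.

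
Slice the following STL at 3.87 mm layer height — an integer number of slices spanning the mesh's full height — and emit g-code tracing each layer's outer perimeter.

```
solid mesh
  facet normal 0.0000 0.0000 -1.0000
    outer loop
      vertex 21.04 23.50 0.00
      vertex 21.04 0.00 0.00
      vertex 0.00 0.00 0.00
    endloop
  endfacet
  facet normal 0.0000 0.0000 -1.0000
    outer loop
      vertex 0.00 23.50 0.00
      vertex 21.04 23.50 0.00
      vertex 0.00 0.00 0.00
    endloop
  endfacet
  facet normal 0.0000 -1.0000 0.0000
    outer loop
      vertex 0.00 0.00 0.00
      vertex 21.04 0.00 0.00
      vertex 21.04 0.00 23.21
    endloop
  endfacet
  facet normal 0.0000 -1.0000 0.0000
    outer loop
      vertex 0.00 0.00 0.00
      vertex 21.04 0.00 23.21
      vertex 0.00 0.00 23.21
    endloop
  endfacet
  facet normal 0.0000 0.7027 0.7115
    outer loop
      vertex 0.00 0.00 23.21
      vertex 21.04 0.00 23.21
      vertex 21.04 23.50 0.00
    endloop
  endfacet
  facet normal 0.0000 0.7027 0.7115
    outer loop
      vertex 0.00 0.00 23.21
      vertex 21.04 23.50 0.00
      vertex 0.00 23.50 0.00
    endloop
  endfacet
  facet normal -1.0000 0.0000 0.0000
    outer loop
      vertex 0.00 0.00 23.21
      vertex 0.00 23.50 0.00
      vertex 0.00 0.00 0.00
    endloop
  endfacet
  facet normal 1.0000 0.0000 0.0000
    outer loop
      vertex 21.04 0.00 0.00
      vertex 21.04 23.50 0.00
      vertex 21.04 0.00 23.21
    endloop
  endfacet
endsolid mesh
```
; perimeter-only toolpath
G21 ; units = mm
G90 ; absolute positioning
G28 ; home
; layer 1
G0 Z3.87
G0 X0.00 Y0.00
G1 X21.04 Y0.00
G1 X21.04 Y19.58
G1 X0.00 Y19.58
G1 X0.00 Y0.00
; layer 2
G0 Z7.74
G0 X0.00 Y0.00
G1 X21.04 Y0.00
G1 X21.04 Y15.67
G1 X0.00 Y15.67
G1 X0.00 Y0.00
; layer 3
G0 Z11.61
G0 X0.00 Y0.00
G1 X21.04 Y0.00
G1 X21.04 Y11.75
G1 X0.00 Y11.75
G1 X0.00 Y0.00
; layer 4
G0 Z15.47
G0 X0.00 Y0.00
G1 X21.04 Y0.00
G1 X21.04 Y7.83
G1 X0.00 Y7.83
G1 X0.00 Y0.00
; layer 5
G0 Z19.34
G0 X0.00 Y0.00
G1 X21.04 Y0.00
G1 X21.04 Y3.92
G1 X0.00 Y3.92
G1 X0.00 Y0.00
M2 ; end

The solid is a wedge (ramp): 21 × 23.5 mm base, rising to 23.2 mm along the y=0 edge and sloping linearly to z=0 at y=23.5. Slicing at Δz = 3.87 mm — 6 equal slices spanning the solid's height, so layer i sits at z = i·h/6 — gives 5 non-empty perimeters. Each is a 4-segment closed polygon; G0 lifts to the layer z and rapids to the start vertex, then G1 traces the edges. The cross-section shrinks linearly with z (the slice at the apex is degenerate and omitted).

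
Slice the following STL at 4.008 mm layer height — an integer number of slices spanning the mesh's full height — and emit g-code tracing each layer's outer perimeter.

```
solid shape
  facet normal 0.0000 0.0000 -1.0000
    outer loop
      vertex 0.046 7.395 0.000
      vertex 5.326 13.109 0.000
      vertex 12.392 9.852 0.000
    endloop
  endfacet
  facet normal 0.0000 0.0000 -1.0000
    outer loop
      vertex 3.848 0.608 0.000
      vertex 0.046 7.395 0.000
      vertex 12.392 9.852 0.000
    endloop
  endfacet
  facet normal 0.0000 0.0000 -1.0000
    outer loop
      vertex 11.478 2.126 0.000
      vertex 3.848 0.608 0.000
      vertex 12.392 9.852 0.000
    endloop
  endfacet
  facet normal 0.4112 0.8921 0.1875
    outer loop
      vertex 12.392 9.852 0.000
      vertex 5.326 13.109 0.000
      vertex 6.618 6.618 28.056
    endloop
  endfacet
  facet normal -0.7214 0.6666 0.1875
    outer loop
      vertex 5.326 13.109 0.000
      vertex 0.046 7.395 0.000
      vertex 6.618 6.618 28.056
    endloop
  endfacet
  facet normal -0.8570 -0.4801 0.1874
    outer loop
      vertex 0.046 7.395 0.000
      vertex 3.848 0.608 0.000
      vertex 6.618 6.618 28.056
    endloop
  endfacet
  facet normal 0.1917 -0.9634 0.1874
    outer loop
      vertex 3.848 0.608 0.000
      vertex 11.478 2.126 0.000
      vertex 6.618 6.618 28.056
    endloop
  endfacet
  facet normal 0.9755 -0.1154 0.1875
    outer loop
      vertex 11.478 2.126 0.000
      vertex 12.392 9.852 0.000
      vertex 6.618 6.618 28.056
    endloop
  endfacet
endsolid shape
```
; perimeter-only toolpath
G21 ; units = mm
G90 ; absolute positioning
G28 ; home
; layer 1
G0 Z4.008
G0 X11.567 Y9.390
G1 X5.511 Y12.182
G1 X0.985 Y7.284
G1 X4.244 Y1.467
G1 X10.784 Y2.768
G1 X11.567 Y9.390
; layer 2
G0 Z8.016
G0 X10.742 Y8.928
G1 X5.695 Y11.254
G1 X1.924 Y7.173
G1 X4.639 Y2.325
G1 X10.089 Y3.409
G1 X10.742 Y8.928
; layer 3
G0 Z12.024
G0 X9.917 Y8.466
G1 X5.880 Y10.327
G1 X2.863 Y7.062
G1 X5.035 Y3.184
G1 X9.395 Y4.051
G1 X9.917 Y8.466
; layer 4
G0 Z16.032
G0 X9.093 Y8.004
G1 X6.064 Y9.400
G1 X3.801 Y6.951
G1 X5.431 Y4.042
G1 X8.701 Y4.693
G1 X9.093 Y8.004
; layer 5
G0 Z20.040
G0 X8.268 Y7.542
G1 X6.249 Y8.473
G1 X4.740 Y6.840
G1 X5.827 Y4.901
G1 X8.007 Y5.335
G1 X8.268 Y7.542
; layer 6
G0 Z24.048
G0 X7.443 Y7.080
G1 X6.433 Y7.545
G1 X5.679 Y6.729
G1 X6.222 Y5.759
G1 X7.312 Y5.976
G1 X7.443 Y7.080
M2 ; end

The solid is a regular 5-sided pyramid, base circumscribed radius ≈ 6.62 mm, apex at z ≈ 28.1 mm. Slicing at Δz = 4.008 mm — 7 equal slices spanning the solid's height, so layer i sits at z = i·h/7 — gives 6 non-empty perimeters. Each is a 5-segment closed polygon; G0 lifts to the layer z and rapids to the start vertex, then G1 traces the edges. The cross-section shrinks linearly with z (the slice at the apex is degenerate and omitted).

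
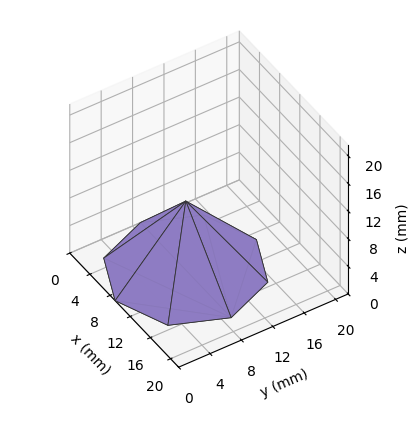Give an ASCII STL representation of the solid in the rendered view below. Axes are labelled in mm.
Reading the render: the shape is a regular 8-sided pyramid, base circumscribed radius ≈ 9 mm, apex at z ≈ 10 mm (dimensions read to the nearest mm from the axis ticks). For the STL, each face is triangulated and given an outward normal.

solid part
  facet normal 0.0000 0.0000 -1.0000
    outer loop
      vertex 9.000 18.000 0.000
      vertex 15.364 15.364 0.000
      vertex 18.000 9.000 0.000
    endloop
  endfacet
  facet normal 0.0000 0.0000 -1.0000
    outer loop
      vertex 2.636 15.364 0.000
      vertex 9.000 18.000 0.000
      vertex 18.000 9.000 0.000
    endloop
  endfacet
  facet normal 0.0000 0.0000 -1.0000
    outer loop
      vertex 0.000 9.000 0.000
      vertex 2.636 15.364 0.000
      vertex 18.000 9.000 0.000
    endloop
  endfacet
  facet normal 0.0000 0.0000 -1.0000
    outer loop
      vertex 2.636 2.636 0.000
      vertex 0.000 9.000 0.000
      vertex 18.000 9.000 0.000
    endloop
  endfacet
  facet normal 0.0000 0.0000 -1.0000
    outer loop
      vertex 9.000 0.000 0.000
      vertex 2.636 2.636 0.000
      vertex 18.000 9.000 0.000
    endloop
  endfacet
  facet normal 0.0000 0.0000 -1.0000
    outer loop
      vertex 15.364 2.636 0.000
      vertex 9.000 0.000 0.000
      vertex 18.000 9.000 0.000
    endloop
  endfacet
  facet normal 0.7104 0.2942 0.6393
    outer loop
      vertex 18.000 9.000 0.000
      vertex 15.364 15.364 0.000
      vertex 9.000 9.000 10.000
    endloop
  endfacet
  facet normal 0.2942 0.7104 0.6393
    outer loop
      vertex 15.364 15.364 0.000
      vertex 9.000 18.000 0.000
      vertex 9.000 9.000 10.000
    endloop
  endfacet
  facet normal -0.2942 0.7104 0.6393
    outer loop
      vertex 9.000 18.000 0.000
      vertex 2.636 15.364 0.000
      vertex 9.000 9.000 10.000
    endloop
  endfacet
  facet normal -0.7104 0.2942 0.6393
    outer loop
      vertex 2.636 15.364 0.000
      vertex 0.000 9.000 0.000
      vertex 9.000 9.000 10.000
    endloop
  endfacet
  facet normal -0.7104 -0.2942 0.6393
    outer loop
      vertex 0.000 9.000 0.000
      vertex 2.636 2.636 0.000
      vertex 9.000 9.000 10.000
    endloop
  endfacet
  facet normal -0.2942 -0.7104 0.6393
    outer loop
      vertex 2.636 2.636 0.000
      vertex 9.000 0.000 0.000
      vertex 9.000 9.000 10.000
    endloop
  endfacet
  facet normal 0.2942 -0.7104 0.6393
    outer loop
      vertex 9.000 0.000 0.000
      vertex 15.364 2.636 0.000
      vertex 9.000 9.000 10.000
    endloop
  endfacet
  facet normal 0.7104 -0.2942 0.6393
    outer loop
      vertex 15.364 2.636 0.000
      vertex 18.000 9.000 0.000
      vertex 9.000 9.000 10.000
    endloop
  endfacet
endsolid part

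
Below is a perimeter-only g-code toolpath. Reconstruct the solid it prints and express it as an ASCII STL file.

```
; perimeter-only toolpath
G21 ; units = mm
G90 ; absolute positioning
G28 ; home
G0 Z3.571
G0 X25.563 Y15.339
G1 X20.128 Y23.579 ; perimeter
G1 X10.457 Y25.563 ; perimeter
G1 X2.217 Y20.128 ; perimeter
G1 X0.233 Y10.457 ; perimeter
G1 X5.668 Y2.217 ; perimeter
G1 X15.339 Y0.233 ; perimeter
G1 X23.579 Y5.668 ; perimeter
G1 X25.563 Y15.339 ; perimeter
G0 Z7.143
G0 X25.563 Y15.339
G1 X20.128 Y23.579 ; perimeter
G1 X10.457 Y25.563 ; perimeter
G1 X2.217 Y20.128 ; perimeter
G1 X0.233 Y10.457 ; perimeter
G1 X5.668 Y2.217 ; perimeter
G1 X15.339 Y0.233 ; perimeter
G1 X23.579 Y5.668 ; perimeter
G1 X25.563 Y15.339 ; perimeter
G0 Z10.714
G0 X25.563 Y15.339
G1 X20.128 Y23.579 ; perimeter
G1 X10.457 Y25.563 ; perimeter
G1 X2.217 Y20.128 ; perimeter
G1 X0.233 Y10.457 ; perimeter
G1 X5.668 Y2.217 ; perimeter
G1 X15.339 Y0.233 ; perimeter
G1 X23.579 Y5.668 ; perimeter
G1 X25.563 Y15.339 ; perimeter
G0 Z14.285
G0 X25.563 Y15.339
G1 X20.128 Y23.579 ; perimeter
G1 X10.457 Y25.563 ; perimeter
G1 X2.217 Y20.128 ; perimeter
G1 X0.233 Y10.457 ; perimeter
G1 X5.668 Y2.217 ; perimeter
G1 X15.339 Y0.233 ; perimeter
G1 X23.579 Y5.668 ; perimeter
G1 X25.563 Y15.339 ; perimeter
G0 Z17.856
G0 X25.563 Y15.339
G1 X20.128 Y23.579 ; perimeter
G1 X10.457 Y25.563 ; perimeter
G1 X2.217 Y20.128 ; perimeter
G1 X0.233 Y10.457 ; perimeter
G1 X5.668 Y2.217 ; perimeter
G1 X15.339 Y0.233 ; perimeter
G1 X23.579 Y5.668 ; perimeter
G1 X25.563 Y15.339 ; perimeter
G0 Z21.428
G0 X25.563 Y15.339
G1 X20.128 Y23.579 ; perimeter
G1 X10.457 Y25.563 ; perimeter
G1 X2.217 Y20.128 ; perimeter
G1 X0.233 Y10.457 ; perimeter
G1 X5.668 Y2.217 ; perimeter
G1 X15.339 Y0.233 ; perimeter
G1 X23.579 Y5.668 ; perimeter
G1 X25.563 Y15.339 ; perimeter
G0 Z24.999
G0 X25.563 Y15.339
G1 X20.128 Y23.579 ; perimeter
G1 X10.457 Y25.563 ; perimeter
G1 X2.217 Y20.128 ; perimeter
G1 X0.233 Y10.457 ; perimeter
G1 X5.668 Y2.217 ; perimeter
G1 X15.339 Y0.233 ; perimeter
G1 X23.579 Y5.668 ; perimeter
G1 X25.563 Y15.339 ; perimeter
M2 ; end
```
solid part
  facet normal 0.0000 0.0000 -1.0000
    outer loop
      vertex 10.457 25.563 0.000
      vertex 20.128 23.579 0.000
      vertex 25.563 15.339 0.000
    endloop
  endfacet
  facet normal 0.0000 0.0000 -1.0000
    outer loop
      vertex 2.217 20.128 0.000
      vertex 10.457 25.563 0.000
      vertex 25.563 15.339 0.000
    endloop
  endfacet
  facet normal 0.0000 0.0000 -1.0000
    outer loop
      vertex 0.233 10.457 0.000
      vertex 2.217 20.128 0.000
      vertex 25.563 15.339 0.000
    endloop
  endfacet
  facet normal 0.0000 0.0000 -1.0000
    outer loop
      vertex 5.668 2.217 0.000
      vertex 0.233 10.457 0.000
      vertex 25.563 15.339 0.000
    endloop
  endfacet
  facet normal 0.0000 0.0000 -1.0000
    outer loop
      vertex 15.339 0.233 0.000
      vertex 5.668 2.217 0.000
      vertex 25.563 15.339 0.000
    endloop
  endfacet
  facet normal 0.0000 0.0000 -1.0000
    outer loop
      vertex 23.579 5.668 0.000
      vertex 15.339 0.233 0.000
      vertex 25.563 15.339 0.000
    endloop
  endfacet
  facet normal 0.0000 0.0000 1.0000
    outer loop
      vertex 25.563 15.339 24.999
      vertex 20.128 23.579 24.999
      vertex 10.457 25.563 24.999
    endloop
  endfacet
  facet normal 0.0000 0.0000 1.0000
    outer loop
      vertex 25.563 15.339 24.999
      vertex 10.457 25.563 24.999
      vertex 2.217 20.128 24.999
    endloop
  endfacet
  facet normal 0.0000 0.0000 1.0000
    outer loop
      vertex 25.563 15.339 24.999
      vertex 2.217 20.128 24.999
      vertex 0.233 10.457 24.999
    endloop
  endfacet
  facet normal 0.0000 0.0000 1.0000
    outer loop
      vertex 25.563 15.339 24.999
      vertex 0.233 10.457 24.999
      vertex 5.668 2.217 24.999
    endloop
  endfacet
  facet normal 0.0000 0.0000 1.0000
    outer loop
      vertex 25.563 15.339 24.999
      vertex 5.668 2.217 24.999
      vertex 15.339 0.233 24.999
    endloop
  endfacet
  facet normal 0.0000 0.0000 1.0000
    outer loop
      vertex 25.563 15.339 24.999
      vertex 15.339 0.233 24.999
      vertex 23.579 5.668 24.999
    endloop
  endfacet
  facet normal 0.8348 0.5506 0.0000
    outer loop
      vertex 25.563 15.339 0.000
      vertex 20.128 23.579 0.000
      vertex 20.128 23.579 24.999
    endloop
  endfacet
  facet normal 0.8348 0.5506 0.0000
    outer loop
      vertex 25.563 15.339 0.000
      vertex 20.128 23.579 24.999
      vertex 25.563 15.339 24.999
    endloop
  endfacet
  facet normal 0.2010 0.9796 0.0000
    outer loop
      vertex 20.128 23.579 0.000
      vertex 10.457 25.563 0.000
      vertex 10.457 25.563 24.999
    endloop
  endfacet
  facet normal 0.2010 0.9796 0.0000
    outer loop
      vertex 20.128 23.579 0.000
      vertex 10.457 25.563 24.999
      vertex 20.128 23.579 24.999
    endloop
  endfacet
  facet normal -0.5506 0.8348 0.0000
    outer loop
      vertex 10.457 25.563 0.000
      vertex 2.217 20.128 0.000
      vertex 2.217 20.128 24.999
    endloop
  endfacet
  facet normal -0.5506 0.8348 0.0000
    outer loop
      vertex 10.457 25.563 0.000
      vertex 2.217 20.128 24.999
      vertex 10.457 25.563 24.999
    endloop
  endfacet
  facet normal -0.9796 0.2010 0.0000
    outer loop
      vertex 2.217 20.128 0.000
      vertex 0.233 10.457 0.000
      vertex 0.233 10.457 24.999
    endloop
  endfacet
  facet normal -0.9796 0.2010 0.0000
    outer loop
      vertex 2.217 20.128 0.000
      vertex 0.233 10.457 24.999
      vertex 2.217 20.128 24.999
    endloop
  endfacet
  facet normal -0.8348 -0.5506 0.0000
    outer loop
      vertex 0.233 10.457 0.000
      vertex 5.668 2.217 0.000
      vertex 5.668 2.217 24.999
    endloop
  endfacet
  facet normal -0.8348 -0.5506 0.0000
    outer loop
      vertex 0.233 10.457 0.000
      vertex 5.668 2.217 24.999
      vertex 0.233 10.457 24.999
    endloop
  endfacet
  facet normal -0.2010 -0.9796 0.0000
    outer loop
      vertex 5.668 2.217 0.000
      vertex 15.339 0.233 0.000
      vertex 15.339 0.233 24.999
    endloop
  endfacet
  facet normal -0.2010 -0.9796 0.0000
    outer loop
      vertex 5.668 2.217 0.000
      vertex 15.339 0.233 24.999
      vertex 5.668 2.217 24.999
    endloop
  endfacet
  facet normal 0.5506 -0.8348 0.0000
    outer loop
      vertex 15.339 0.233 0.000
      vertex 23.579 5.668 0.000
      vertex 23.579 5.668 24.999
    endloop
  endfacet
  facet normal 0.5506 -0.8348 0.0000
    outer loop
      vertex 15.339 0.233 0.000
      vertex 23.579 5.668 24.999
      vertex 15.339 0.233 24.999
    endloop
  endfacet
  facet normal 0.9796 -0.2010 0.0000
    outer loop
      vertex 23.579 5.668 0.000
      vertex 25.563 15.339 0.000
      vertex 25.563 15.339 24.999
    endloop
  endfacet
  facet normal 0.9796 -0.2010 0.0000
    outer loop
      vertex 23.579 5.668 0.000
      vertex 25.563 15.339 24.999
      vertex 23.579 5.668 24.999
    endloop
  endfacet
endsolid part

The G0 Z moves step by Δz≈3.571 mm. Every layer's G1 loop is the same polygon, so the solid is a straight extrusion of it from z=0 to z≈25. Closing with flat bottom and top caps and triangulating gives 28 facets — a regular 8-sided prism (a cylinder approximated with 8 flat sides), circumscribed radius ≈ 12.9 mm, height ≈ 25 mm.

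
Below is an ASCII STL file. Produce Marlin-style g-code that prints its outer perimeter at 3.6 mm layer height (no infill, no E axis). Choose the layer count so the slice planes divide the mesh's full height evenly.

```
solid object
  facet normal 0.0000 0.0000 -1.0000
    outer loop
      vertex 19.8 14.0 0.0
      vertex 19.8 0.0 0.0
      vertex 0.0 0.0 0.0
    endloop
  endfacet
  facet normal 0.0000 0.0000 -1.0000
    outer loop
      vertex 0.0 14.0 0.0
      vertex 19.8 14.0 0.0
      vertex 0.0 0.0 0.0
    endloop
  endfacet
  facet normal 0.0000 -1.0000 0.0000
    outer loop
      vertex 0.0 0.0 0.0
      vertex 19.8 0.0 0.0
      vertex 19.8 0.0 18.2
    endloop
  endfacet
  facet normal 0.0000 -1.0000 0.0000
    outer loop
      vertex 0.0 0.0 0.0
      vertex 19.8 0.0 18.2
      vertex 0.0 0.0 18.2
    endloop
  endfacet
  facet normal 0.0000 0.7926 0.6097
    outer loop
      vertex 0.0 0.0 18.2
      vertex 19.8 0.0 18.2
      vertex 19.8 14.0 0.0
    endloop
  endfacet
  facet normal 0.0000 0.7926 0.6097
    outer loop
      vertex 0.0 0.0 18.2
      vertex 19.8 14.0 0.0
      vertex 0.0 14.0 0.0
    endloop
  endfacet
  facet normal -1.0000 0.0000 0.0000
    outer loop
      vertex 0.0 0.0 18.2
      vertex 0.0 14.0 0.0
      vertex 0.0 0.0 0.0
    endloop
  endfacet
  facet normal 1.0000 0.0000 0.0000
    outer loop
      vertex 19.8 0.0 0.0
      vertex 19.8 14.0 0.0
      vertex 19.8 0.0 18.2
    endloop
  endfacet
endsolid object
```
; perimeter-only toolpath
G21 ; units = mm
G90 ; absolute positioning
G28 ; home
; layer 1
G0 Z3.6
G0 X0.0 Y0.0
G1 X19.8 Y0.0
G1 X19.8 Y11.2
G1 X0.0 Y11.2
G1 X0.0 Y0.0
; layer 2
G0 Z7.3
G0 X0.0 Y0.0
G1 X19.8 Y0.0
G1 X19.8 Y8.4
G1 X0.0 Y8.4
G1 X0.0 Y0.0
; layer 3
G0 Z10.9
G0 X0.0 Y0.0
G1 X19.8 Y0.0
G1 X19.8 Y5.6
G1 X0.0 Y5.6
G1 X0.0 Y0.0
; layer 4
G0 Z14.6
G0 X0.0 Y0.0
G1 X19.8 Y0.0
G1 X19.8 Y2.8
G1 X0.0 Y2.8
G1 X0.0 Y0.0
M2 ; end

The solid is a wedge (ramp): 19.8 × 14 mm base, rising to 18.2 mm along the y=0 edge and sloping linearly to z=0 at y=14. Slicing at Δz = 3.6 mm — 5 equal slices spanning the solid's height, so layer i sits at z = i·h/5 — gives 4 non-empty perimeters. Each is a 4-segment closed polygon; G0 lifts to the layer z and rapids to the start vertex, then G1 traces the edges. The cross-section shrinks linearly with z (the slice at the apex is degenerate and omitted).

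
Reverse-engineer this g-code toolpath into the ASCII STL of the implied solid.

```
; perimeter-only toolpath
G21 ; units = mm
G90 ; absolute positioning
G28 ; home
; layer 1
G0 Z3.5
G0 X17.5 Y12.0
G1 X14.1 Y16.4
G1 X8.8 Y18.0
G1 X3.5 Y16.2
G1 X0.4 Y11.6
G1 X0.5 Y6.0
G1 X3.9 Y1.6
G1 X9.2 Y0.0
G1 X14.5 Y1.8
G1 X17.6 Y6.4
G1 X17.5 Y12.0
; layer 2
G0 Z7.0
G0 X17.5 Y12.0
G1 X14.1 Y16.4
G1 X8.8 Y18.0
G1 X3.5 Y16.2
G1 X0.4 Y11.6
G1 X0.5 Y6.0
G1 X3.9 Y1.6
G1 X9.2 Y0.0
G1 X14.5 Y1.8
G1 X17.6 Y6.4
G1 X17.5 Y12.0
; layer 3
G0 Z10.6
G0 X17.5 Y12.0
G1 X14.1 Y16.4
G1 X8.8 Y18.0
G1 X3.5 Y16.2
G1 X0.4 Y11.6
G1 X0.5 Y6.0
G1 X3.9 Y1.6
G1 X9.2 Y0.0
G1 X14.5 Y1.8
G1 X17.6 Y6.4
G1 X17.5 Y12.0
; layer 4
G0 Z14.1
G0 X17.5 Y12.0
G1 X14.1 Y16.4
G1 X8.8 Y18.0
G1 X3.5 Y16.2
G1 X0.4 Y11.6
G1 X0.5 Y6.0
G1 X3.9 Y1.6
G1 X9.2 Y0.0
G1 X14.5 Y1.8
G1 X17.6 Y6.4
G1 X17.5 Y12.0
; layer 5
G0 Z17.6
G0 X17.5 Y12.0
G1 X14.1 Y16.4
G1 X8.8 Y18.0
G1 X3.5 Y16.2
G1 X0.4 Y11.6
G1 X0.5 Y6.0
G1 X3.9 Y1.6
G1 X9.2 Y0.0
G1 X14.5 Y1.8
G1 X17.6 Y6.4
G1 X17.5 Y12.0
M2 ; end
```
solid part
  facet normal 0.0000 0.0000 -1.0000
    outer loop
      vertex 8.8 18.0 0.0
      vertex 14.1 16.4 0.0
      vertex 17.5 12.0 0.0
    endloop
  endfacet
  facet normal 0.0000 0.0000 -1.0000
    outer loop
      vertex 3.5 16.2 0.0
      vertex 8.8 18.0 0.0
      vertex 17.5 12.0 0.0
    endloop
  endfacet
  facet normal 0.0000 0.0000 -1.0000
    outer loop
      vertex 0.4 11.6 0.0
      vertex 3.5 16.2 0.0
      vertex 17.5 12.0 0.0
    endloop
  endfacet
  facet normal 0.0000 0.0000 -1.0000
    outer loop
      vertex 0.5 6.0 0.0
      vertex 0.4 11.6 0.0
      vertex 17.5 12.0 0.0
    endloop
  endfacet
  facet normal 0.0000 0.0000 -1.0000
    outer loop
      vertex 3.9 1.6 0.0
      vertex 0.5 6.0 0.0
      vertex 17.5 12.0 0.0
    endloop
  endfacet
  facet normal 0.0000 0.0000 -1.0000
    outer loop
      vertex 9.2 0.0 0.0
      vertex 3.9 1.6 0.0
      vertex 17.5 12.0 0.0
    endloop
  endfacet
  facet normal 0.0000 0.0000 -1.0000
    outer loop
      vertex 14.5 1.8 0.0
      vertex 9.2 0.0 0.0
      vertex 17.5 12.0 0.0
    endloop
  endfacet
  facet normal 0.0000 0.0000 -1.0000
    outer loop
      vertex 17.6 6.4 0.0
      vertex 14.5 1.8 0.0
      vertex 17.5 12.0 0.0
    endloop
  endfacet
  facet normal 0.0000 0.0000 1.0000
    outer loop
      vertex 17.5 12.0 17.6
      vertex 14.1 16.4 17.6
      vertex 8.8 18.0 17.6
    endloop
  endfacet
  facet normal 0.0000 0.0000 1.0000
    outer loop
      vertex 17.5 12.0 17.6
      vertex 8.8 18.0 17.6
      vertex 3.5 16.2 17.6
    endloop
  endfacet
  facet normal 0.0000 0.0000 1.0000
    outer loop
      vertex 17.5 12.0 17.6
      vertex 3.5 16.2 17.6
      vertex 0.4 11.6 17.6
    endloop
  endfacet
  facet normal 0.0000 0.0000 1.0000
    outer loop
      vertex 17.5 12.0 17.6
      vertex 0.4 11.6 17.6
      vertex 0.5 6.0 17.6
    endloop
  endfacet
  facet normal 0.0000 0.0000 1.0000
    outer loop
      vertex 17.5 12.0 17.6
      vertex 0.5 6.0 17.6
      vertex 3.9 1.6 17.6
    endloop
  endfacet
  facet normal 0.0000 0.0000 1.0000
    outer loop
      vertex 17.5 12.0 17.6
      vertex 3.9 1.6 17.6
      vertex 9.2 0.0 17.6
    endloop
  endfacet
  facet normal 0.0000 0.0000 1.0000
    outer loop
      vertex 17.5 12.0 17.6
      vertex 9.2 0.0 17.6
      vertex 14.5 1.8 17.6
    endloop
  endfacet
  facet normal 0.0000 0.0000 1.0000
    outer loop
      vertex 17.5 12.0 17.6
      vertex 14.5 1.8 17.6
      vertex 17.6 6.4 17.6
    endloop
  endfacet
  facet normal 0.7913 0.6114 0.0000
    outer loop
      vertex 17.5 12.0 0.0
      vertex 14.1 16.4 0.0
      vertex 14.1 16.4 17.6
    endloop
  endfacet
  facet normal 0.7913 0.6114 0.0000
    outer loop
      vertex 17.5 12.0 0.0
      vertex 14.1 16.4 17.6
      vertex 17.5 12.0 17.6
    endloop
  endfacet
  facet normal 0.2890 0.9573 0.0000
    outer loop
      vertex 14.1 16.4 0.0
      vertex 8.8 18.0 0.0
      vertex 8.8 18.0 17.6
    endloop
  endfacet
  facet normal 0.2890 0.9573 0.0000
    outer loop
      vertex 14.1 16.4 0.0
      vertex 8.8 18.0 17.6
      vertex 14.1 16.4 17.6
    endloop
  endfacet
  facet normal -0.3216 0.9469 0.0000
    outer loop
      vertex 8.8 18.0 0.0
      vertex 3.5 16.2 0.0
      vertex 3.5 16.2 17.6
    endloop
  endfacet
  facet normal -0.3216 0.9469 0.0000
    outer loop
      vertex 8.8 18.0 0.0
      vertex 3.5 16.2 17.6
      vertex 8.8 18.0 17.6
    endloop
  endfacet
  facet normal -0.8293 0.5589 0.0000
    outer loop
      vertex 3.5 16.2 0.0
      vertex 0.4 11.6 0.0
      vertex 0.4 11.6 17.6
    endloop
  endfacet
  facet normal -0.8293 0.5589 0.0000
    outer loop
      vertex 3.5 16.2 0.0
      vertex 0.4 11.6 17.6
      vertex 3.5 16.2 17.6
    endloop
  endfacet
  facet normal -0.9998 -0.0179 0.0000
    outer loop
      vertex 0.4 11.6 0.0
      vertex 0.5 6.0 0.0
      vertex 0.5 6.0 17.6
    endloop
  endfacet
  facet normal -0.9998 -0.0179 0.0000
    outer loop
      vertex 0.4 11.6 0.0
      vertex 0.5 6.0 17.6
      vertex 0.4 11.6 17.6
    endloop
  endfacet
  facet normal -0.7913 -0.6114 0.0000
    outer loop
      vertex 0.5 6.0 0.0
      vertex 3.9 1.6 0.0
      vertex 3.9 1.6 17.6
    endloop
  endfacet
  facet normal -0.7913 -0.6114 0.0000
    outer loop
      vertex 0.5 6.0 0.0
      vertex 3.9 1.6 17.6
      vertex 0.5 6.0 17.6
    endloop
  endfacet
  facet normal -0.2890 -0.9573 0.0000
    outer loop
      vertex 3.9 1.6 0.0
      vertex 9.2 0.0 0.0
      vertex 9.2 0.0 17.6
    endloop
  endfacet
  facet normal -0.2890 -0.9573 0.0000
    outer loop
      vertex 3.9 1.6 0.0
      vertex 9.2 0.0 17.6
      vertex 3.9 1.6 17.6
    endloop
  endfacet
  facet normal 0.3216 -0.9469 0.0000
    outer loop
      vertex 9.2 0.0 0.0
      vertex 14.5 1.8 0.0
      vertex 14.5 1.8 17.6
    endloop
  endfacet
  facet normal 0.3216 -0.9469 0.0000
    outer loop
      vertex 9.2 0.0 0.0
      vertex 14.5 1.8 17.6
      vertex 9.2 0.0 17.6
    endloop
  endfacet
  facet normal 0.8293 -0.5589 0.0000
    outer loop
      vertex 14.5 1.8 0.0
      vertex 17.6 6.4 0.0
      vertex 17.6 6.4 17.6
    endloop
  endfacet
  facet normal 0.8293 -0.5589 0.0000
    outer loop
      vertex 14.5 1.8 0.0
      vertex 17.6 6.4 17.6
      vertex 14.5 1.8 17.6
    endloop
  endfacet
  facet normal 0.9998 0.0179 0.0000
    outer loop
      vertex 17.6 6.4 0.0
      vertex 17.5 12.0 0.0
      vertex 17.5 12.0 17.6
    endloop
  endfacet
  facet normal 0.9998 0.0179 0.0000
    outer loop
      vertex 17.6 6.4 0.0
      vertex 17.5 12.0 17.6
      vertex 17.6 6.4 17.6
    endloop
  endfacet
endsolid part

The G0 Z moves step by Δz≈3.5 mm. Every layer's G1 loop is the same polygon, so the solid is a straight extrusion of it from z=0 to z≈17.6. Closing with flat bottom and top caps and triangulating gives 36 facets — a regular 10-sided prism (a cylinder approximated with 10 flat sides), circumscribed radius ≈ 9 mm, height ≈ 17.6 mm.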